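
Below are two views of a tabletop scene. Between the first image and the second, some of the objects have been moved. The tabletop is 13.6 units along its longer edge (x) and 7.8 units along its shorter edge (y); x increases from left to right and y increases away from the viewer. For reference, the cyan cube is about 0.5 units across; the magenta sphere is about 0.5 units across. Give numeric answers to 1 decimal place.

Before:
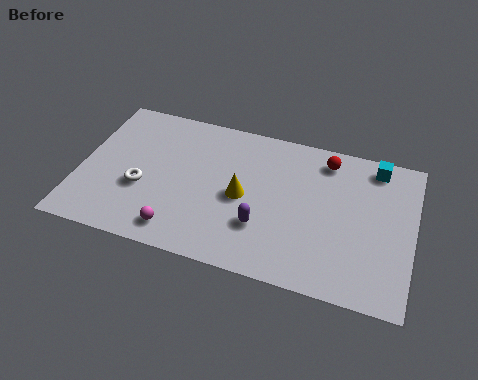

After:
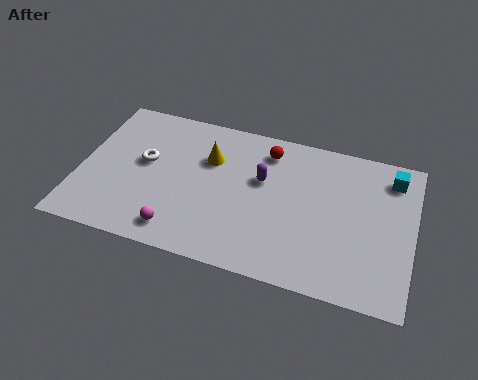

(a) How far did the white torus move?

1.4

The white torus was near (2.6, 3.0) before and (2.6, 4.4) after, so it travelled √(0.0² + 1.4²) ≈ 1.4 units.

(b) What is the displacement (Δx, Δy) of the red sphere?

(-2.4, -0.2)

The red sphere started near (9.9, 6.6) and ended near (7.5, 6.4).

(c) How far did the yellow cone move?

2.2

The yellow cone moved from about (6.7, 3.7) to (5.2, 5.3), a distance of √(1.5² + 1.6²) ≈ 2.2.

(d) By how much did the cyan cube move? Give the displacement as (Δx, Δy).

(0.7, -0.4)

From the two frames, the cyan cube sits at roughly (11.9, 6.8) before and (12.6, 6.4) after.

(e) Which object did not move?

the magenta sphere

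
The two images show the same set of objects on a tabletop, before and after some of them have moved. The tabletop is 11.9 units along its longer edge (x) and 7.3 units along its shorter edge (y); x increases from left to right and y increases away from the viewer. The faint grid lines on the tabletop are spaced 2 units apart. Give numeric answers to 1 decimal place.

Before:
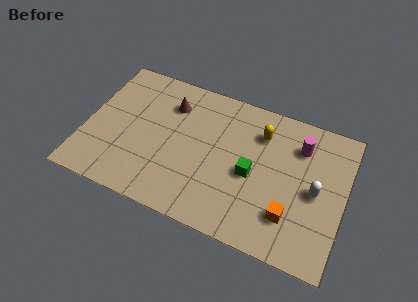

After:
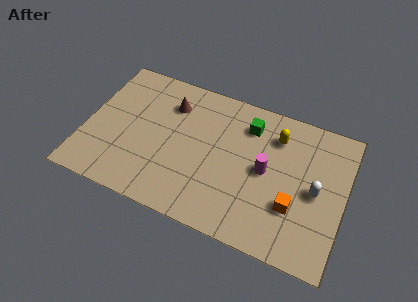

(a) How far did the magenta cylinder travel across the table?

2.3

The magenta cylinder moved from about (9.7, 5.5) to (8.3, 3.7), a distance of √(1.4² + 1.8²) ≈ 2.3.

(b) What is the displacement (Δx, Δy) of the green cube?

(-0.4, 2.4)

The green cube was at about (7.7, 3.3) and moved to about (7.3, 5.7).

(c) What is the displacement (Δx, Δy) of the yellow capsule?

(0.7, 0.1)

From the two frames, the yellow capsule sits at roughly (7.9, 5.5) before and (8.6, 5.6) after.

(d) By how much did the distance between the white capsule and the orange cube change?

-0.5

They were about 1.9 units apart before and 1.4 after — 0.5 units closer together.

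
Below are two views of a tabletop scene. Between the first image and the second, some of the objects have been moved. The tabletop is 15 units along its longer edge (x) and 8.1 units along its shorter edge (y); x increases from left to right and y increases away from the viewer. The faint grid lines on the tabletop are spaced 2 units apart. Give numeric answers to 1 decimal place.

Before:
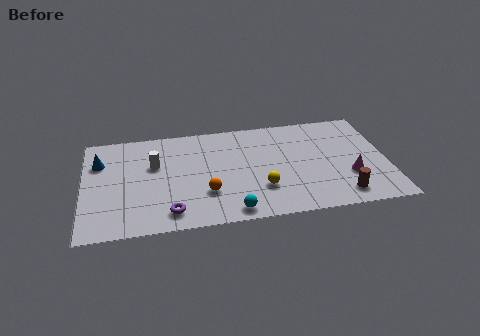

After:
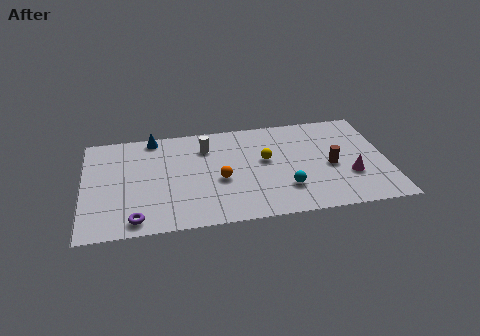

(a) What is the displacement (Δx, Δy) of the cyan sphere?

(2.7, 1.3)

From the two frames, the cyan sphere sits at roughly (7.2, 0.9) before and (9.9, 2.2) after.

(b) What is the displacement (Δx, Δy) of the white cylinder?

(2.6, 1.0)

The white cylinder started near (3.5, 5.1) and ended near (6.1, 6.1).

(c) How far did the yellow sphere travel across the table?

2.2

The yellow sphere was near (8.7, 2.4) before and (9.0, 4.6) after, so it travelled √(0.3² + 2.2²) ≈ 2.2 units.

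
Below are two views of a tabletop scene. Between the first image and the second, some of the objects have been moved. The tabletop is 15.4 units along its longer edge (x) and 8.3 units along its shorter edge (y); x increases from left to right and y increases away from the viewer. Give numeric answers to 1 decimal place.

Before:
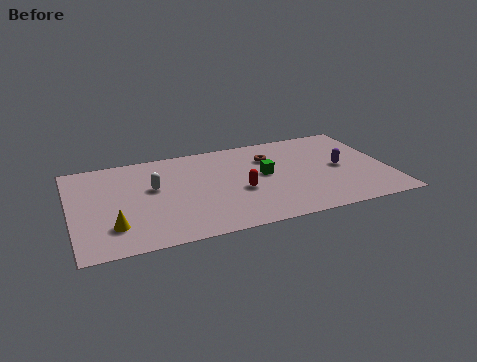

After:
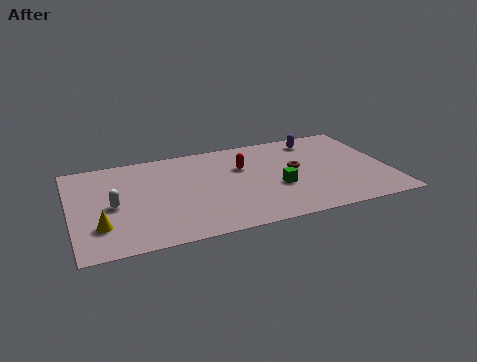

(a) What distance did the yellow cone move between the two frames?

0.6

The yellow cone was near (1.9, 2.1) before and (1.3, 2.3) after, so it travelled √(0.6² + 0.2²) ≈ 0.6 units.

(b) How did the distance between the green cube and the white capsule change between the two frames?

+2.5

They were about 5.4 units apart before and 7.9 after — 2.5 units further apart.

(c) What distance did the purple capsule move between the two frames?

3.0

From (13.1, 4.1) to (12.2, 7.0), the purple capsule covered √(0.9² + 2.9²) ≈ 3.0 units.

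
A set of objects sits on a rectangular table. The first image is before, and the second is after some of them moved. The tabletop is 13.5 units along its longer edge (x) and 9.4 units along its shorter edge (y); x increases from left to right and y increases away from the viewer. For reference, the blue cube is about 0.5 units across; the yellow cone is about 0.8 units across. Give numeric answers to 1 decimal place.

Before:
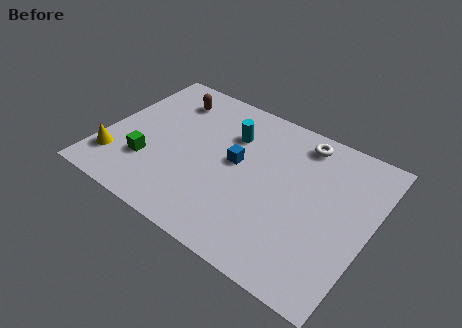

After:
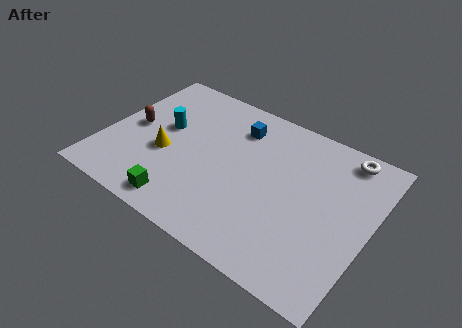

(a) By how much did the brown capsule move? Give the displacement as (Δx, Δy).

(-1.4, -2.8)

The brown capsule started near (2.7, 7.5) and ended near (1.3, 4.7).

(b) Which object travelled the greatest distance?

the cyan cylinder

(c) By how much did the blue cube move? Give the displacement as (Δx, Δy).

(-0.4, 2.2)

From the two frames, the blue cube sits at roughly (6.7, 5.1) before and (6.3, 7.3) after.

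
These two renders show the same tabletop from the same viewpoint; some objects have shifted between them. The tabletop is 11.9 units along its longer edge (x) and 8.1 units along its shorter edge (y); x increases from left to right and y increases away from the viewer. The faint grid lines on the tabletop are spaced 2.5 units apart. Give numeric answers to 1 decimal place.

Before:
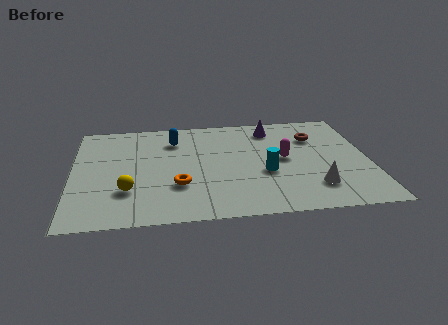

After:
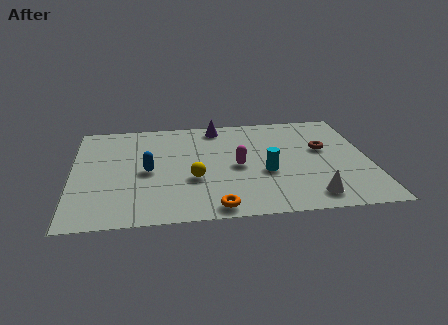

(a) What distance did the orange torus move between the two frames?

2.3

The orange torus was near (4.2, 2.6) before and (5.6, 0.8) after, so it travelled √(1.4² + 1.8²) ≈ 2.3 units.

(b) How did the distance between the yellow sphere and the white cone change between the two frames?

-2.5

Before: roughly 7.4 units apart; after: 4.9. That's 2.5 units closer together.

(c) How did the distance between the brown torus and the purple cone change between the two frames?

+2.9

The distance was about 1.9 in the first image and 4.8 in the second, so they moved 2.9 units further apart.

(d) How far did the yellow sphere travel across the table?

2.7

From (2.2, 2.4) to (4.8, 3.0), the yellow sphere covered √(2.6² + 0.6²) ≈ 2.7 units.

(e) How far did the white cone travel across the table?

0.7

The white cone moved from about (9.6, 1.9) to (9.4, 1.2), a distance of √(0.2² + 0.7²) ≈ 0.7.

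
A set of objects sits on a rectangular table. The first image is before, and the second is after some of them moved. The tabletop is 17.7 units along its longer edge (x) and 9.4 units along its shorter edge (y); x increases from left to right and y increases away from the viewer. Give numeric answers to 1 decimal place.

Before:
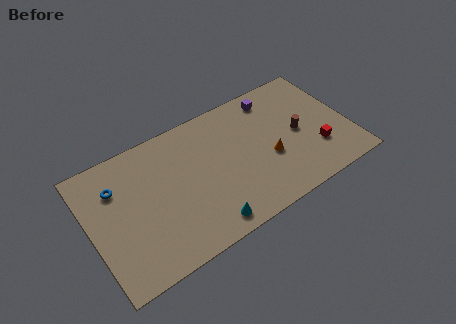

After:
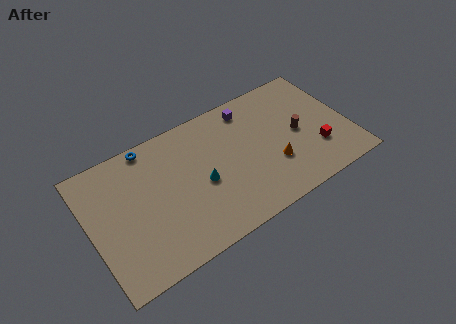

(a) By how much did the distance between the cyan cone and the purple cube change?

-3.5

They were about 8.9 units apart before and 5.4 after — 3.5 units closer together.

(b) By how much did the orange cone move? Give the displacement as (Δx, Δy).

(0.2, -0.6)

The orange cone started near (12.1, 3.7) and ended near (12.3, 3.1).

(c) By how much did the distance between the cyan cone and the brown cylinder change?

-1.0

They were about 7.8 units apart before and 6.8 after — 1.0 units closer together.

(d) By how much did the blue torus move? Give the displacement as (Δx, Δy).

(2.5, 1.8)

The blue torus was at about (2.0, 6.8) and moved to about (4.5, 8.6).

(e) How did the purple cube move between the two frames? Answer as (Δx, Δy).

(-1.7, 0.0)

The purple cube started near (13.1, 8.0) and ended near (11.4, 8.0).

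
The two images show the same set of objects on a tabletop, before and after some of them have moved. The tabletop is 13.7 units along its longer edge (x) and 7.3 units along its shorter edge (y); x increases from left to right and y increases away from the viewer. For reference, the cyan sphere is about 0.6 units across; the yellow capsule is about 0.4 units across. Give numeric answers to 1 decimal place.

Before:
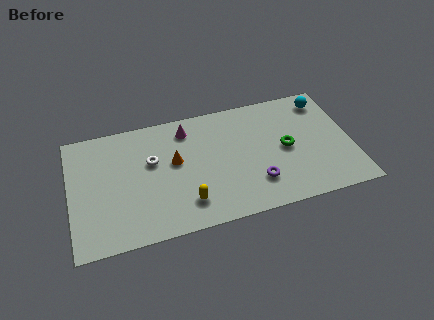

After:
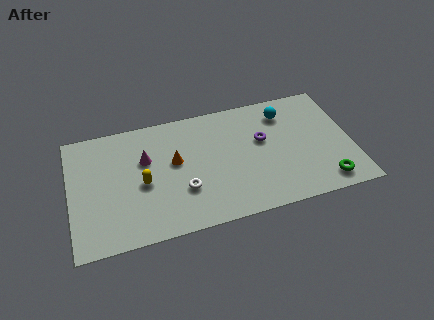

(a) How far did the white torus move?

2.5

From (4.0, 4.5) to (5.4, 2.4), the white torus covered √(1.4² + 2.1²) ≈ 2.5 units.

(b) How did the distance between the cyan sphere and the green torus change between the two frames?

+1.7

The distance was about 3.3 in the first image and 5.0 in the second, so they moved 1.7 units further apart.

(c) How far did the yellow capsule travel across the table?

2.6

The yellow capsule moved from about (5.5, 1.6) to (3.5, 3.3), a distance of √(2.0² + 1.7²) ≈ 2.6.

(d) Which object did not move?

the orange cone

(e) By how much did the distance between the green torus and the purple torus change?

+2.0

Before: roughly 2.3 units apart; after: 4.3. That's 2.0 units further apart.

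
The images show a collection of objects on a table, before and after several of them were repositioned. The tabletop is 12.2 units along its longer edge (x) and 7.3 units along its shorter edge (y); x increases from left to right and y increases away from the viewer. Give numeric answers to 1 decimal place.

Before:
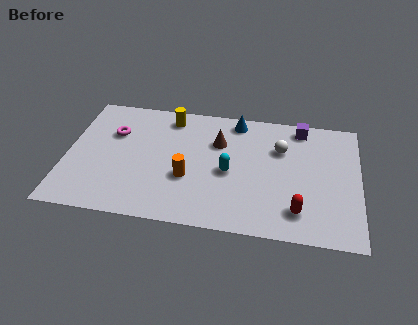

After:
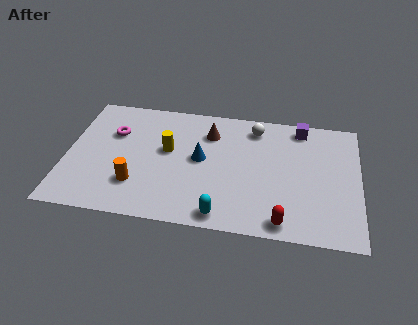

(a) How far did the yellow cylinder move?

2.0

The yellow cylinder moved from about (4.2, 6.2) to (4.2, 4.2), a distance of √(0.0² + 2.0²) ≈ 2.0.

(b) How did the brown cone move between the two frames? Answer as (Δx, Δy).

(-0.4, 0.5)

From the two frames, the brown cone sits at roughly (6.3, 5.0) before and (5.9, 5.5) after.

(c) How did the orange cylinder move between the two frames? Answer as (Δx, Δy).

(-2.1, -0.7)

The orange cylinder was at about (5.1, 2.7) and moved to about (3.0, 2.0).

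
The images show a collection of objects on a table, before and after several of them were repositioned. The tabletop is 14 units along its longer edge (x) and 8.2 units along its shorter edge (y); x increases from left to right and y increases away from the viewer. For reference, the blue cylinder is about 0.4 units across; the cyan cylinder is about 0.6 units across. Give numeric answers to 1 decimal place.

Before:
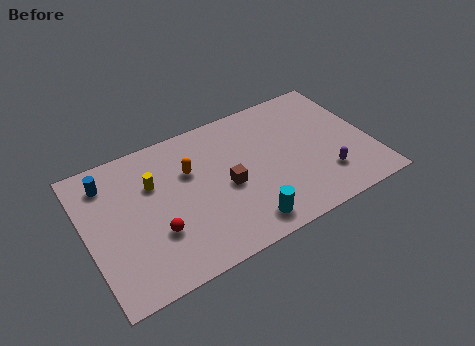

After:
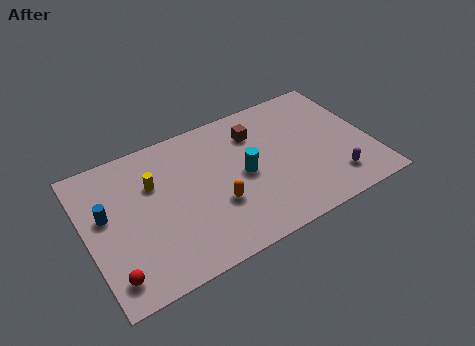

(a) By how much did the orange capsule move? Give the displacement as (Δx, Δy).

(1.0, -2.5)

The orange capsule started near (5.2, 5.4) and ended near (6.2, 2.9).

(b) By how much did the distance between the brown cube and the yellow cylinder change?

+1.4

Before: roughly 3.8 units apart; after: 5.2. That's 1.4 units further apart.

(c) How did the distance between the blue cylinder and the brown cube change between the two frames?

+1.5

The distance was about 6.2 in the first image and 7.7 in the second, so they moved 1.5 units further apart.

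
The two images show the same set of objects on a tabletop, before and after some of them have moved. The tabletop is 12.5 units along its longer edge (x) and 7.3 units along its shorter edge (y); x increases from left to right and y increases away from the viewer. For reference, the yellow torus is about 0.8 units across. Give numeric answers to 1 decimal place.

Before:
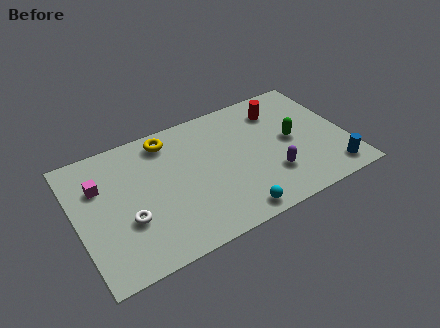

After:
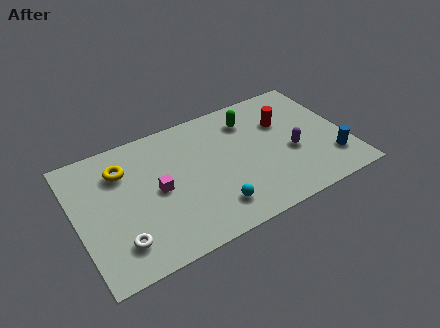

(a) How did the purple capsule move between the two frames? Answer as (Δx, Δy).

(1.1, 0.9)

From the two frames, the purple capsule sits at roughly (8.8, 2.1) before and (9.9, 3.0) after.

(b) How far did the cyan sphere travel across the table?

1.1

From (6.8, 0.8) to (6.0, 1.5), the cyan sphere covered √(0.8² + 0.7²) ≈ 1.1 units.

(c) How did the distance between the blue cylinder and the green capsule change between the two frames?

+2.1

Before: roughly 3.0 units apart; after: 5.1. That's 2.1 units further apart.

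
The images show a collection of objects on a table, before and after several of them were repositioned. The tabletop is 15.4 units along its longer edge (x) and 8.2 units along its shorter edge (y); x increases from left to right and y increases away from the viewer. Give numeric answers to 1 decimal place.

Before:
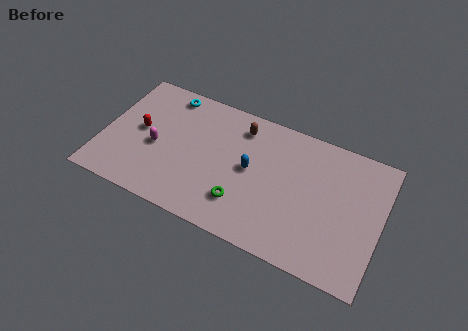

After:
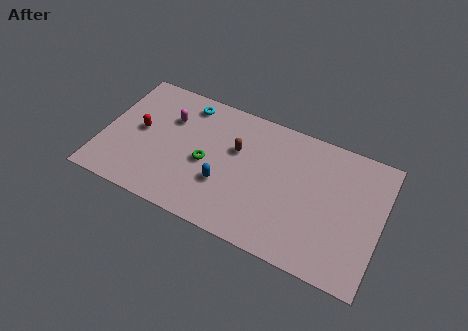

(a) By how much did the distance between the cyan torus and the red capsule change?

+0.4

Before: roughly 3.1 units apart; after: 3.5. That's 0.4 units further apart.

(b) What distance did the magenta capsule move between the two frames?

2.2

The magenta capsule moved from about (3.0, 3.6) to (3.5, 5.7), a distance of √(0.5² + 2.1²) ≈ 2.2.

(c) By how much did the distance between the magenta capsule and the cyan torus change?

-2.1

The distance was about 3.6 in the first image and 1.5 in the second, so they moved 2.1 units closer together.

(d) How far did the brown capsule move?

1.5

The brown capsule moved from about (7.4, 6.7) to (7.3, 5.2), a distance of √(0.1² + 1.5²) ≈ 1.5.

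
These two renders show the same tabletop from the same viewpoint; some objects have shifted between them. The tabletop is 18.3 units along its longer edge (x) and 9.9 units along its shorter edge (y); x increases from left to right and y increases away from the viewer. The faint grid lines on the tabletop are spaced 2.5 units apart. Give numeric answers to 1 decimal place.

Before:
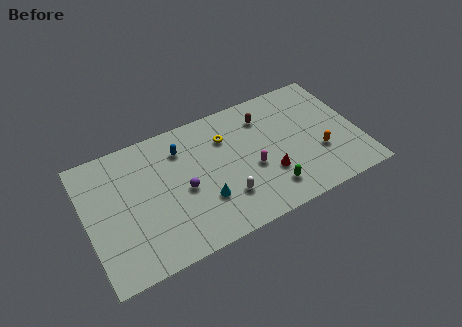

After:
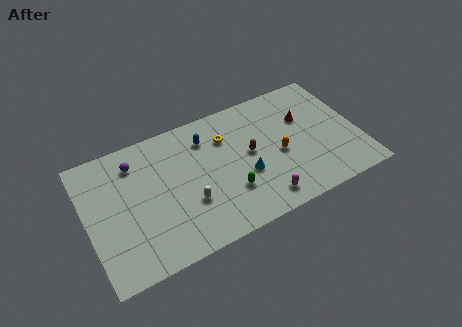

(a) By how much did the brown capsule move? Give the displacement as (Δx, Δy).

(-1.3, -2.4)

The brown capsule started near (12.3, 7.7) and ended near (11.0, 5.3).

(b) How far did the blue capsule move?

1.7

From (6.6, 7.6) to (8.3, 7.7), the blue capsule covered √(1.7² + 0.1²) ≈ 1.7 units.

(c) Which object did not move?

the yellow torus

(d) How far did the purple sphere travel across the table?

4.5

From (6.4, 4.5) to (3.5, 7.9), the purple sphere covered √(2.9² + 3.4²) ≈ 4.5 units.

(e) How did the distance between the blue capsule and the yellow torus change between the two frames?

-1.6

Before: roughly 3.0 units apart; after: 1.4. That's 1.6 units closer together.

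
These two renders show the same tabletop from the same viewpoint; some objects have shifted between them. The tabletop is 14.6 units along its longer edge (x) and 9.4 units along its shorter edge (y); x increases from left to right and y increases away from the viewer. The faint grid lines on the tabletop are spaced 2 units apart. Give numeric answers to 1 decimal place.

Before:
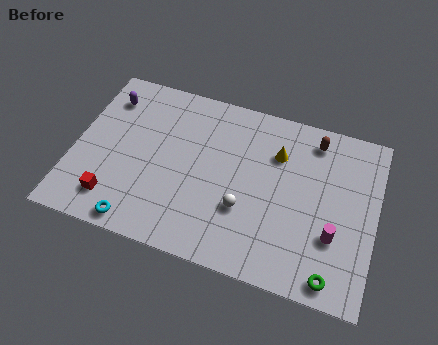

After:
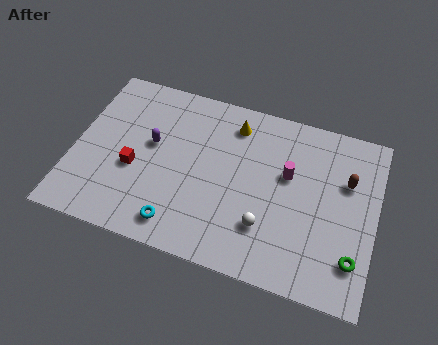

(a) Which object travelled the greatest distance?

the magenta cylinder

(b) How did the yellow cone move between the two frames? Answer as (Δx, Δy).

(-2.2, 1.0)

The yellow cone was at about (9.7, 6.7) and moved to about (7.5, 7.7).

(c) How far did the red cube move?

2.2

The red cube moved from about (2.2, 1.8) to (3.0, 3.8), a distance of √(0.8² + 2.0²) ≈ 2.2.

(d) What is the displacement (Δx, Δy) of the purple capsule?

(2.4, -2.0)

The purple capsule started near (1.3, 7.4) and ended near (3.7, 5.4).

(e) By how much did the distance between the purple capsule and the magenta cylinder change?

-5.6

The distance was about 12.2 in the first image and 6.6 in the second, so they moved 5.6 units closer together.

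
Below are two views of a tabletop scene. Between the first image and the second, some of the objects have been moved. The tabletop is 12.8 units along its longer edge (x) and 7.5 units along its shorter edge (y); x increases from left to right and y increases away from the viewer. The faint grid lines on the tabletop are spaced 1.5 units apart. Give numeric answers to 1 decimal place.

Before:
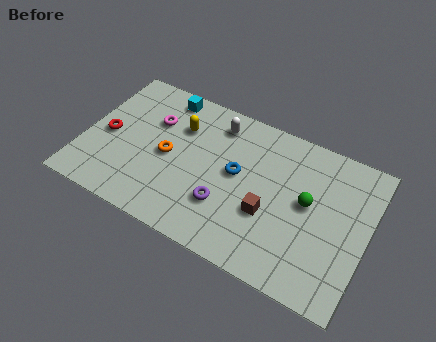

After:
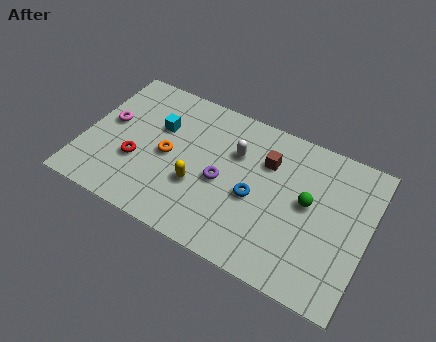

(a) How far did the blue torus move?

1.2

The blue torus moved from about (6.9, 4.1) to (7.8, 3.3), a distance of √(0.9² + 0.8²) ≈ 1.2.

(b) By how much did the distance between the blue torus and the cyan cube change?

+0.4

The distance was about 4.5 in the first image and 4.9 in the second, so they moved 0.4 units further apart.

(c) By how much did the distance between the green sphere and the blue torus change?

-0.8

Before: roughly 3.2 units apart; after: 2.4. That's 0.8 units closer together.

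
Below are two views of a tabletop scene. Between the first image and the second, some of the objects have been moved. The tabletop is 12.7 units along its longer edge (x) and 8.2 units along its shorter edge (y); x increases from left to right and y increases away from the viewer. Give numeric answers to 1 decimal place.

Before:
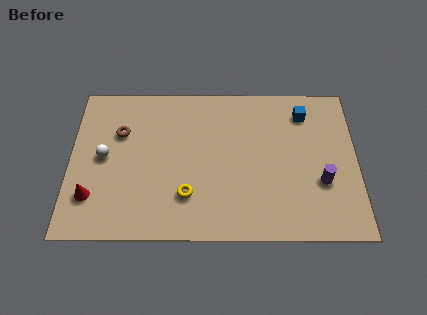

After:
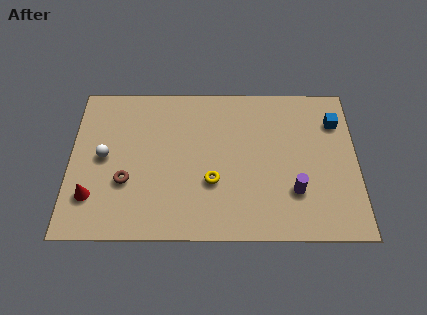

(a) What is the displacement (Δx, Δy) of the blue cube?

(1.4, -0.5)

The blue cube was at about (10.4, 6.6) and moved to about (11.8, 6.1).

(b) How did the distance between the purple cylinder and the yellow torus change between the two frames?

-2.3

They were about 5.9 units apart before and 3.6 after — 2.3 units closer together.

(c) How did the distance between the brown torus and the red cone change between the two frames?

-1.9

Before: roughly 3.6 units apart; after: 1.7. That's 1.9 units closer together.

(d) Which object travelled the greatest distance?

the brown torus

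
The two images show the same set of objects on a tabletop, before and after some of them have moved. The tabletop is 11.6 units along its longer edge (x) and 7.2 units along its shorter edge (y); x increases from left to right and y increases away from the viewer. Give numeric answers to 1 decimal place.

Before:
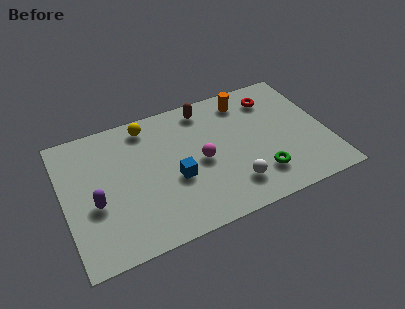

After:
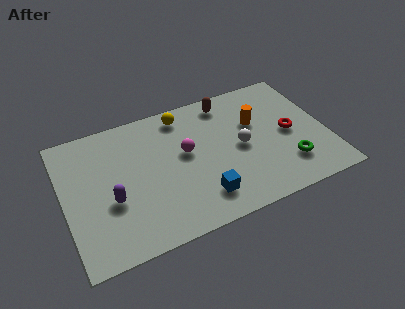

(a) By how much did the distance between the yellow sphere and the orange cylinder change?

-0.9

Before: roughly 4.4 units apart; after: 3.5. That's 0.9 units closer together.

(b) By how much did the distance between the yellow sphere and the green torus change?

-0.3

Before: roughly 6.4 units apart; after: 6.1. That's 0.3 units closer together.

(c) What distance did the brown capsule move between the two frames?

1.0

From (6.5, 6.2) to (7.5, 6.2), the brown capsule covered √(1.0² + 0.0²) ≈ 1.0 units.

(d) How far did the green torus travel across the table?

1.3

The green torus moved from about (8.4, 1.7) to (9.7, 1.8), a distance of √(1.3² + 0.1²) ≈ 1.3.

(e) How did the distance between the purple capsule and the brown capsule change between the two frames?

+0.3

They were about 6.2 units apart before and 6.5 after — 0.3 units further apart.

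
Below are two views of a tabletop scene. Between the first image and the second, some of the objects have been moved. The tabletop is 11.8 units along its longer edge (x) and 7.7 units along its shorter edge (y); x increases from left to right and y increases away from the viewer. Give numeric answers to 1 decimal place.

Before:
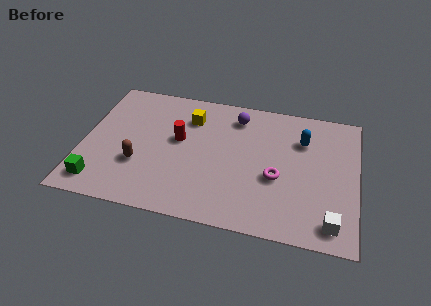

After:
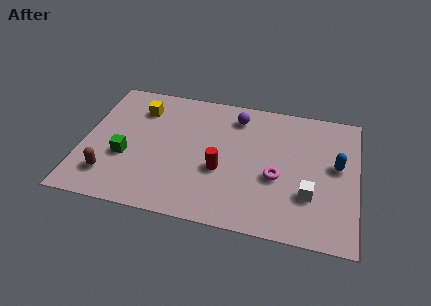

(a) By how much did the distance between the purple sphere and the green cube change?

-1.9

They were about 7.6 units apart before and 5.7 after — 1.9 units closer together.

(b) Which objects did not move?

the magenta torus and the purple sphere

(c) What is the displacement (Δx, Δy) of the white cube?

(-1.0, 1.3)

The white cube started near (10.8, 1.1) and ended near (9.8, 2.4).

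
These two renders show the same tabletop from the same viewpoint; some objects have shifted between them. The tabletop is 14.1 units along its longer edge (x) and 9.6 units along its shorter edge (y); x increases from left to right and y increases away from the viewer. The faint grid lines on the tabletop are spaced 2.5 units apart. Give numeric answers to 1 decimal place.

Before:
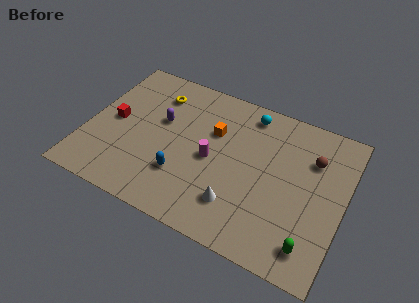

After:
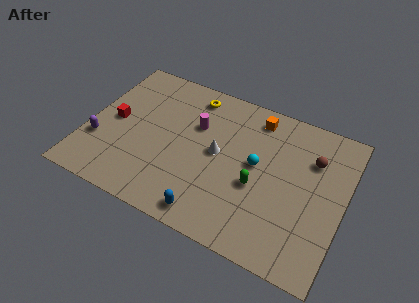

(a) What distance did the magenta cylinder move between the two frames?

2.1

From (6.9, 4.5) to (5.8, 6.3), the magenta cylinder covered √(1.1² + 1.8²) ≈ 2.1 units.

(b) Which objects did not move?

the red cube and the brown sphere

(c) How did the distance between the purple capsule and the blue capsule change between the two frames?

+3.4

The distance was about 3.4 in the first image and 6.8 in the second, so they moved 3.4 units further apart.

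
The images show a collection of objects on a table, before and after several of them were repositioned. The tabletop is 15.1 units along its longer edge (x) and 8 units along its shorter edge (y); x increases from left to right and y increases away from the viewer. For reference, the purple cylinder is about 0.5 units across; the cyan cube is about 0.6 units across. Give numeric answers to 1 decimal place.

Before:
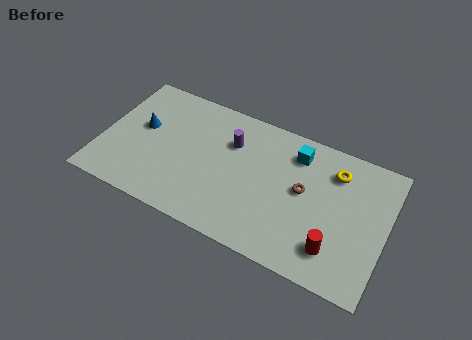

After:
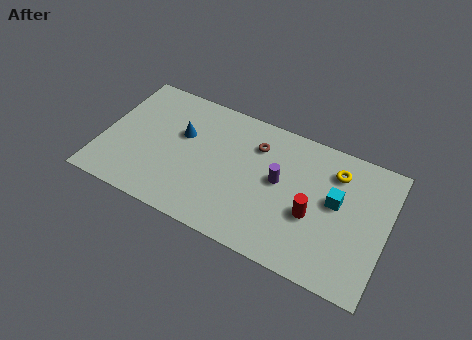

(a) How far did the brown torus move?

3.1

From (10.7, 4.4) to (8.0, 6.0), the brown torus covered √(2.7² + 1.6²) ≈ 3.1 units.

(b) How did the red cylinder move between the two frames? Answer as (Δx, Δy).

(-1.3, 1.4)

The red cylinder was at about (12.6, 1.8) and moved to about (11.3, 3.2).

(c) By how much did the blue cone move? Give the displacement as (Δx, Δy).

(2.1, 0.4)

The blue cone started near (2.0, 4.6) and ended near (4.1, 5.0).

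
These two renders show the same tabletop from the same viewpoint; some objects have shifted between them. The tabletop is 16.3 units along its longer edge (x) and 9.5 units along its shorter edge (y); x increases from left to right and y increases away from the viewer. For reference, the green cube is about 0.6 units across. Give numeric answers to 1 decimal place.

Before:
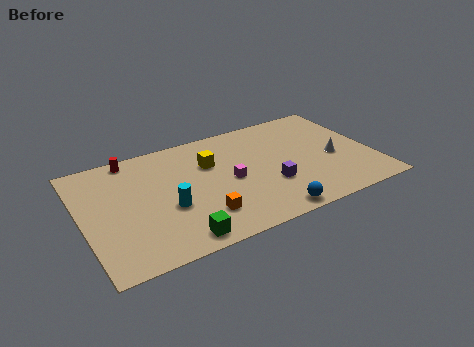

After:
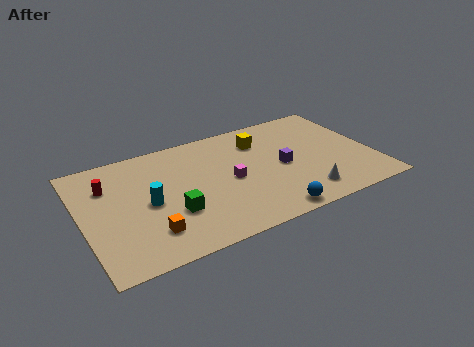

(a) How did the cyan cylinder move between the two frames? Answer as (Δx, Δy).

(-1.0, 0.8)

The cyan cylinder was at about (4.6, 3.7) and moved to about (3.6, 4.5).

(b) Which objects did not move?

the blue sphere and the magenta cube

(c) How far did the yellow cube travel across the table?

3.1

From (7.3, 6.4) to (10.3, 7.2), the yellow cube covered √(3.0² + 0.8²) ≈ 3.1 units.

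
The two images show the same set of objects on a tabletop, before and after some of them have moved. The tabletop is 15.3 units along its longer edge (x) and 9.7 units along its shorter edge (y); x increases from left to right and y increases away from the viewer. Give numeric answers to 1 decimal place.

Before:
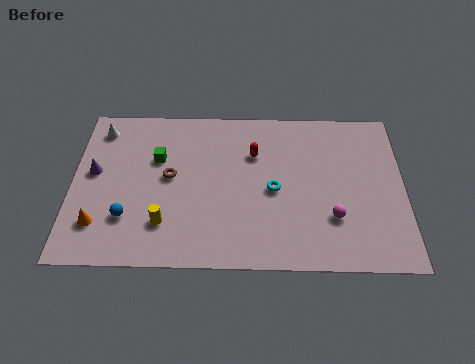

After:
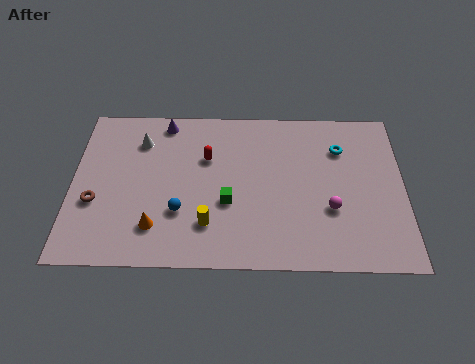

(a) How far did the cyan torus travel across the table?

4.0

The cyan torus moved from about (9.3, 4.5) to (12.4, 7.1), a distance of √(3.1² + 2.6²) ≈ 4.0.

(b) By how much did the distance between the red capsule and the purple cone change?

-4.5

Before: roughly 7.5 units apart; after: 3.0. That's 4.5 units closer together.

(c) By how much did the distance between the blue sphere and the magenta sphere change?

-2.5

Before: roughly 9.4 units apart; after: 6.9. That's 2.5 units closer together.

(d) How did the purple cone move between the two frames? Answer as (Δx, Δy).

(3.2, 3.2)

From the two frames, the purple cone sits at roughly (1.0, 5.4) before and (4.2, 8.6) after.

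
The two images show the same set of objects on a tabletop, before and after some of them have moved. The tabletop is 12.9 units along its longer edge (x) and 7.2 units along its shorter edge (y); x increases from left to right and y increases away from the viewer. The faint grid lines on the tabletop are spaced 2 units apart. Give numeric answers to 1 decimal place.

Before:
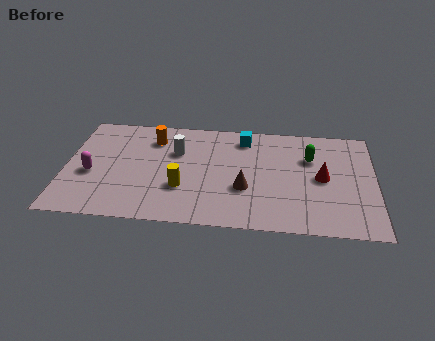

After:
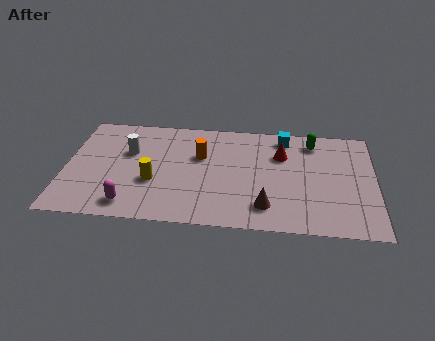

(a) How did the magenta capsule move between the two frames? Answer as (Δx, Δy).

(1.7, -1.9)

The magenta capsule was at about (1.1, 3.0) and moved to about (2.8, 1.1).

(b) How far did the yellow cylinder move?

1.2

The yellow cylinder was near (4.9, 2.4) before and (3.7, 2.7) after, so it travelled √(1.2² + 0.3²) ≈ 1.2 units.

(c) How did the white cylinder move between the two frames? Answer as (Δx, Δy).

(-2.0, -0.2)

The white cylinder started near (4.6, 4.8) and ended near (2.6, 4.6).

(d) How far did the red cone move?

2.2

The red cone moved from about (10.7, 3.6) to (9.0, 5.0), a distance of √(1.7² + 1.4²) ≈ 2.2.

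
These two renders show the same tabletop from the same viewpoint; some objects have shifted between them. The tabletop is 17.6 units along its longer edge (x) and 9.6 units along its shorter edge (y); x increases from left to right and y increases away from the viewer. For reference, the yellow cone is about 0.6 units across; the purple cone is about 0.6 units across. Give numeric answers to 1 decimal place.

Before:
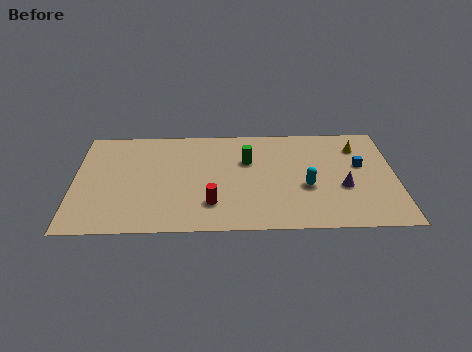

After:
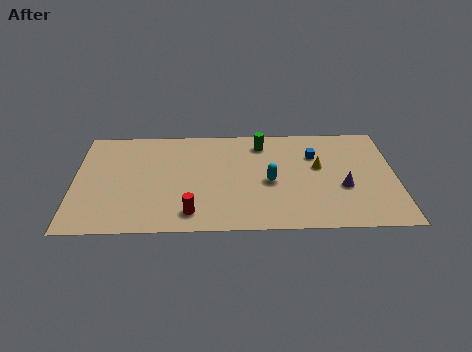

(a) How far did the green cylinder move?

1.8

From (9.5, 6.3) to (10.3, 7.9), the green cylinder covered √(0.8² + 1.6²) ≈ 1.8 units.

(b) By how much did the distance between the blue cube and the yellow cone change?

-0.6

Before: roughly 1.7 units apart; after: 1.1. That's 0.6 units closer together.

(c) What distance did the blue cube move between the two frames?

2.7

From (15.7, 5.7) to (13.2, 6.7), the blue cube covered √(2.5² + 1.0²) ≈ 2.7 units.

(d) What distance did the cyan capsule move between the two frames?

2.1

The cyan capsule was near (12.7, 3.8) before and (10.7, 4.3) after, so it travelled √(2.0² + 0.5²) ≈ 2.1 units.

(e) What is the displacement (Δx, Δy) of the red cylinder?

(-1.1, -0.8)

From the two frames, the red cylinder sits at roughly (7.5, 2.4) before and (6.4, 1.6) after.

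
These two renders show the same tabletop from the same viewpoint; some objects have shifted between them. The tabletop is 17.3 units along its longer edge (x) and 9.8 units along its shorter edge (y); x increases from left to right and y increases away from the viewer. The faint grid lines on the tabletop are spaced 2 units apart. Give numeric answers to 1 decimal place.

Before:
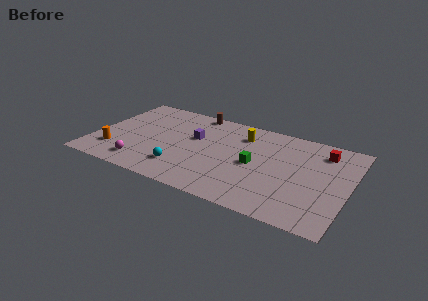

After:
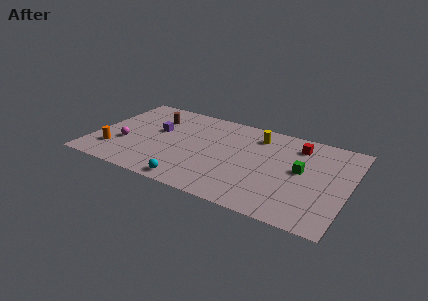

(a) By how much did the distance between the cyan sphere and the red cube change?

-1.2

The distance was about 10.6 in the first image and 9.4 in the second, so they moved 1.2 units closer together.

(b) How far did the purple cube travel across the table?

2.6

The purple cube moved from about (6.7, 6.0) to (4.1, 5.8), a distance of √(2.6² + 0.2²) ≈ 2.6.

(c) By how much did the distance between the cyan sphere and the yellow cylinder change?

+1.4

The distance was about 6.4 in the first image and 7.8 in the second, so they moved 1.4 units further apart.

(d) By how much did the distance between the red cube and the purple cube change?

+0.9

Before: roughly 8.8 units apart; after: 9.7. That's 0.9 units further apart.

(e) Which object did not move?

the orange cylinder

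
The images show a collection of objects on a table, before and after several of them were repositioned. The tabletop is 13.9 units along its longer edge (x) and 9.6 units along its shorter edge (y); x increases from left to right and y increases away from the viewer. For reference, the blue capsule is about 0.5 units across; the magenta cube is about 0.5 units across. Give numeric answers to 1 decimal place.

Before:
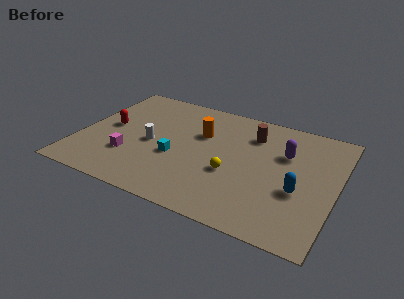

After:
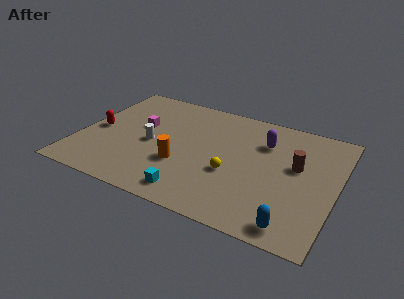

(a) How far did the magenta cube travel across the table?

2.8

The magenta cube was near (2.9, 2.9) before and (3.1, 5.7) after, so it travelled √(0.2² + 2.8²) ≈ 2.8 units.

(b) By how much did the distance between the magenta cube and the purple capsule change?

-2.0

The distance was about 8.8 in the first image and 6.8 in the second, so they moved 2.0 units closer together.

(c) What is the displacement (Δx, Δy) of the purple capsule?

(-1.2, 0.5)

The purple capsule was at about (11.0, 6.4) and moved to about (9.8, 6.9).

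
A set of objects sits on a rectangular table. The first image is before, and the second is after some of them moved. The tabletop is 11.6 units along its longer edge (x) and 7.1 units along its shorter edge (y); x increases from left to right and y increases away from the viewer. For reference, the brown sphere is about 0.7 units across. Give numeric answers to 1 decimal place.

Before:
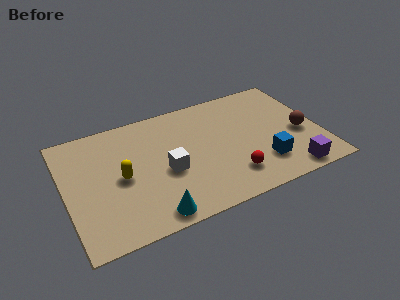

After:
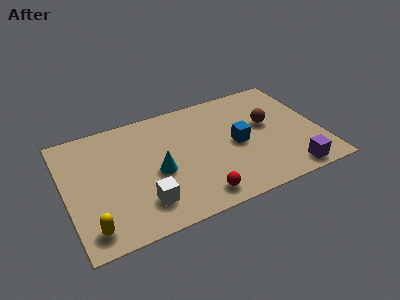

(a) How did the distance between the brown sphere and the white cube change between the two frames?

+0.3

They were about 6.2 units apart before and 6.5 after — 0.3 units further apart.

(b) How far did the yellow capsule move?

2.8

The yellow capsule was near (2.5, 3.4) before and (0.9, 1.1) after, so it travelled √(1.6² + 2.3²) ≈ 2.8 units.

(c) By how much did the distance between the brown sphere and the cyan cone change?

-2.1

The distance was about 7.4 in the first image and 5.3 in the second, so they moved 2.1 units closer together.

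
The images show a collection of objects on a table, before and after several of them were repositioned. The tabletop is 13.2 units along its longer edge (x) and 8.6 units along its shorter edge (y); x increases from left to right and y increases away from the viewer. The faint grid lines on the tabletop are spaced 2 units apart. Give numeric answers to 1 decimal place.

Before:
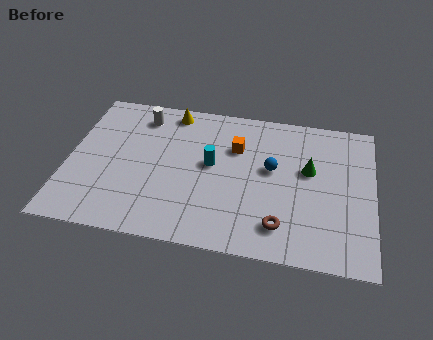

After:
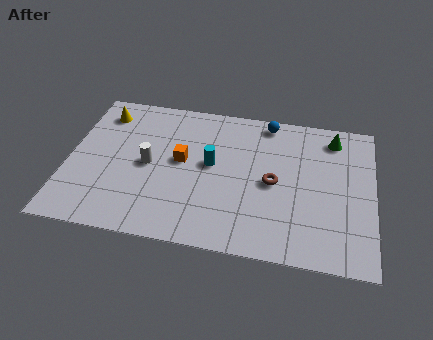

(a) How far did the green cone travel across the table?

2.3

From (10.4, 5.1) to (11.4, 7.2), the green cone covered √(1.0² + 2.1²) ≈ 2.3 units.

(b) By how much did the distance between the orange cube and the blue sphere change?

+2.8

They were about 1.9 units apart before and 4.7 after — 2.8 units further apart.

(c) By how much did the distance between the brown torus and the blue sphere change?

+0.4

They were about 3.2 units apart before and 3.6 after — 0.4 units further apart.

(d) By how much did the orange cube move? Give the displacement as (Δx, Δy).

(-2.3, -1.2)

From the two frames, the orange cube sits at roughly (7.2, 5.9) before and (4.9, 4.7) after.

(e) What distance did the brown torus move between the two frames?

2.4

The brown torus was near (9.3, 1.7) before and (8.9, 4.1) after, so it travelled √(0.4² + 2.4²) ≈ 2.4 units.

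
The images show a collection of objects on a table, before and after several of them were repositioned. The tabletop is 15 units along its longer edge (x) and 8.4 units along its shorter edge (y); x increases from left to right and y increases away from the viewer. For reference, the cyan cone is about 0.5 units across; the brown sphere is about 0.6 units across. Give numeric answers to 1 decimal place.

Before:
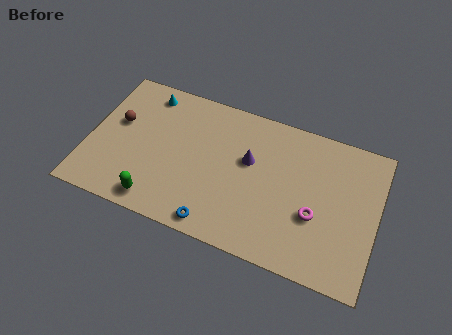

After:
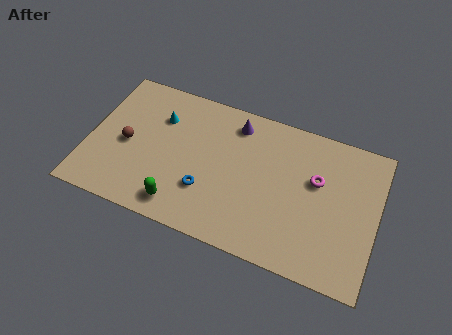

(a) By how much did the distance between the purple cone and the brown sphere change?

-0.7

They were about 6.9 units apart before and 6.2 after — 0.7 units closer together.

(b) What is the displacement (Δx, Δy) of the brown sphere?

(0.6, -1.1)

The brown sphere started near (1.4, 5.0) and ended near (2.0, 3.9).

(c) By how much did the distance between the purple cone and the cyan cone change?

-2.0

The distance was about 6.0 in the first image and 4.0 in the second, so they moved 2.0 units closer together.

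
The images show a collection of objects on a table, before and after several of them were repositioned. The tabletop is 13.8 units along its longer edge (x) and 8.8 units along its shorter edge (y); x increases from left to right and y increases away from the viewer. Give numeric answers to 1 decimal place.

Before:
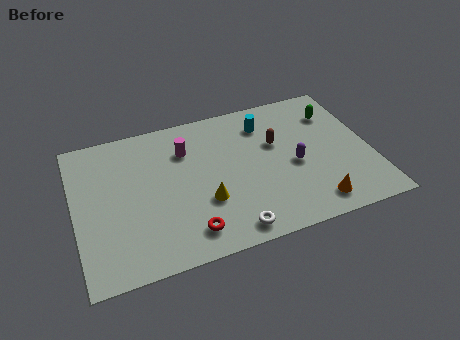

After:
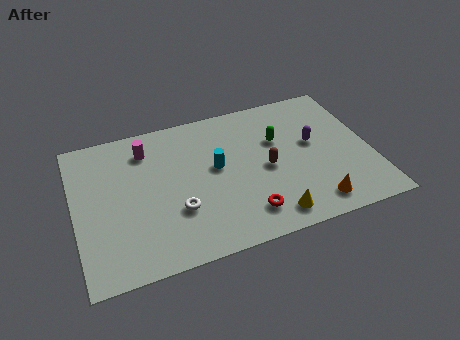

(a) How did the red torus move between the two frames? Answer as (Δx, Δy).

(2.7, 0.2)

The red torus was at about (5.0, 1.5) and moved to about (7.7, 1.7).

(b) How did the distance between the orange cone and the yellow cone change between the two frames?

-3.2

Before: roughly 5.2 units apart; after: 2.0. That's 3.2 units closer together.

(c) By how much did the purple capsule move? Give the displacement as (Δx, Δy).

(1.0, 1.1)

The purple capsule started near (10.2, 3.9) and ended near (11.2, 5.0).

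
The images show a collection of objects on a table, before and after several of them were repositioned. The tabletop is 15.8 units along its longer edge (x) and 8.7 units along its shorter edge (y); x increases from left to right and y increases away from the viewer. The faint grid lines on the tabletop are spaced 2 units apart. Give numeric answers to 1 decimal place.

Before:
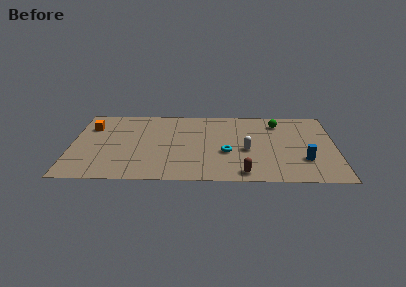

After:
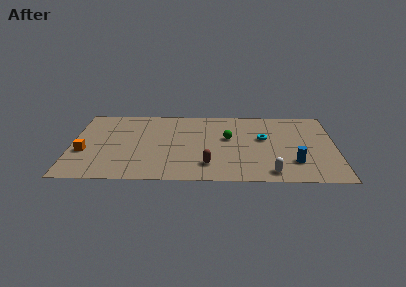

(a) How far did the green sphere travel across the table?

3.6

From (12.4, 7.0) to (9.4, 5.1), the green sphere covered √(3.0² + 1.9²) ≈ 3.6 units.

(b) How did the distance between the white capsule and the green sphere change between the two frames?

+0.9

Before: roughly 3.8 units apart; after: 4.7. That's 0.9 units further apart.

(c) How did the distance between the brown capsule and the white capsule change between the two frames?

+1.1

Before: roughly 2.7 units apart; after: 3.8. That's 1.1 units further apart.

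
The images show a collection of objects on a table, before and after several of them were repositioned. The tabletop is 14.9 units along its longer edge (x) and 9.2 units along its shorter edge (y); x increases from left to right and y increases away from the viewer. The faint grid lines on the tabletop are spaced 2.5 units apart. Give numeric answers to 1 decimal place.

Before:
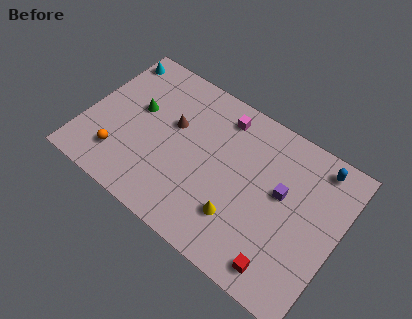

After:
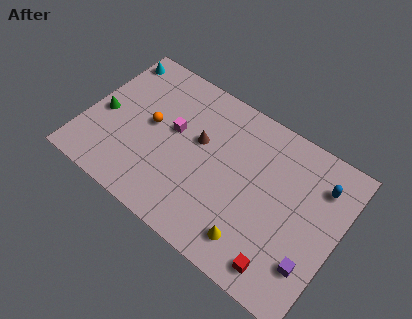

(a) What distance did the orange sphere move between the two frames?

3.1

From (2.4, 2.1) to (3.7, 4.9), the orange sphere covered √(1.3² + 2.8²) ≈ 3.1 units.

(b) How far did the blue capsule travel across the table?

1.0

From (13.2, 8.0) to (13.5, 7.0), the blue capsule covered √(0.3² + 1.0²) ≈ 1.0 units.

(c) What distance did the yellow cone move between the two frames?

1.3

The yellow cone moved from about (9.5, 2.5) to (10.5, 1.7), a distance of √(1.0² + 0.8²) ≈ 1.3.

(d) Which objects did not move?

the red cube and the cyan cone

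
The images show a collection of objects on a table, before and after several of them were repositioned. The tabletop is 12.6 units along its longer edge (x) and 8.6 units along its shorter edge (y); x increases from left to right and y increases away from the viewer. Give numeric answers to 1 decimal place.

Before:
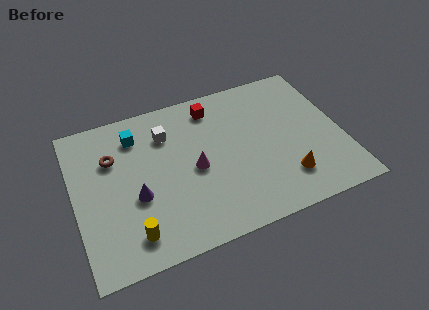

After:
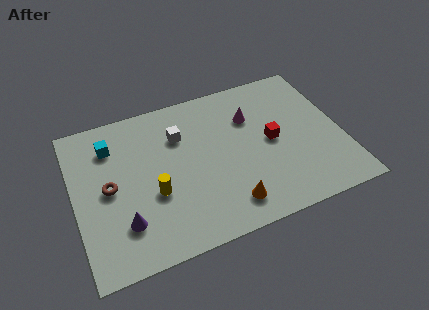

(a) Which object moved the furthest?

the red cube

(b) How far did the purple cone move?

1.4

The purple cone moved from about (2.8, 3.4) to (2.1, 2.2), a distance of √(0.7² + 1.2²) ≈ 1.4.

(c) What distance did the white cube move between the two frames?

0.7

The white cube moved from about (4.5, 6.4) to (5.1, 6.1), a distance of √(0.6² + 0.3²) ≈ 0.7.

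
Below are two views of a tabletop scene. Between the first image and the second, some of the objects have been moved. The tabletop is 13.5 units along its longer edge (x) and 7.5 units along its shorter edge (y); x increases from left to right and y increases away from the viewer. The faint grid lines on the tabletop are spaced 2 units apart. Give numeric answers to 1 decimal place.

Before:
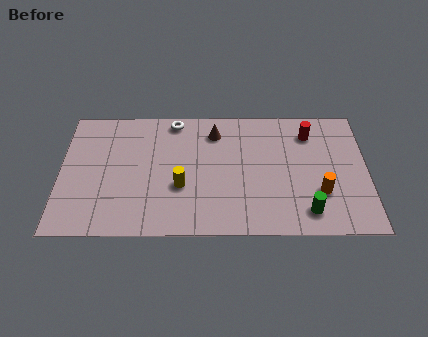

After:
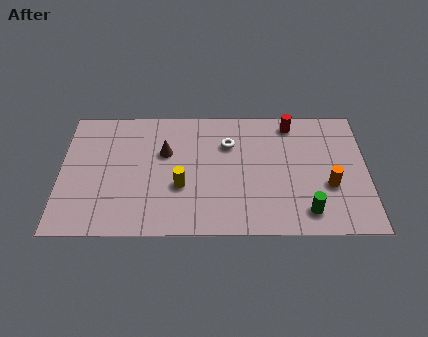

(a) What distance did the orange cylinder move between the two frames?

0.6

From (11.4, 2.4) to (11.8, 2.8), the orange cylinder covered √(0.4² + 0.4²) ≈ 0.6 units.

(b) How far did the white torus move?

2.8

The white torus was near (5.0, 6.7) before and (7.4, 5.3) after, so it travelled √(2.4² + 1.4²) ≈ 2.8 units.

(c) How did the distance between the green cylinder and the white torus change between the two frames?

-2.7

Before: roughly 7.9 units apart; after: 5.2. That's 2.7 units closer together.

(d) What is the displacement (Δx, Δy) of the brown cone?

(-2.2, -1.2)

The brown cone was at about (6.8, 6.0) and moved to about (4.6, 4.8).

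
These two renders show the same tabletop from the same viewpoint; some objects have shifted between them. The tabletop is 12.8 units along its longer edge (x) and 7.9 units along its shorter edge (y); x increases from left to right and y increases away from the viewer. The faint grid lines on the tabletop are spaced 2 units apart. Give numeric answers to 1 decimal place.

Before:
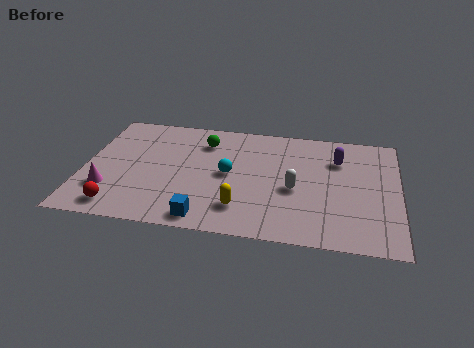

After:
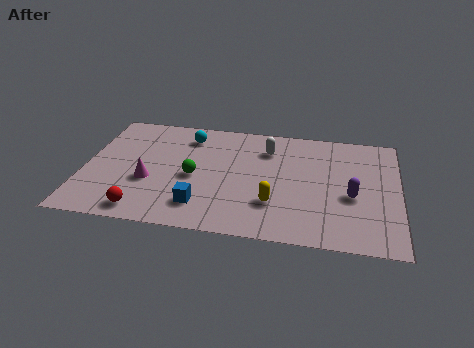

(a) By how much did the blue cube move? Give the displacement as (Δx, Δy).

(-0.2, 0.8)

The blue cube started near (5.1, 0.9) and ended near (4.9, 1.7).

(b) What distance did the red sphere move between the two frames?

1.0

The red sphere was near (1.6, 1.1) before and (2.6, 1.0) after, so it travelled √(1.0² + 0.1²) ≈ 1.0 units.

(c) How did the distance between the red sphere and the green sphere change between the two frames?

-2.7

The distance was about 5.9 in the first image and 3.2 in the second, so they moved 2.7 units closer together.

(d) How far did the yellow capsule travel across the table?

1.4

The yellow capsule moved from about (6.5, 1.8) to (7.8, 2.3), a distance of √(1.3² + 0.5²) ≈ 1.4.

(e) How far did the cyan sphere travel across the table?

3.0

The cyan sphere moved from about (5.9, 4.0) to (4.1, 6.4), a distance of √(1.8² + 2.4²) ≈ 3.0.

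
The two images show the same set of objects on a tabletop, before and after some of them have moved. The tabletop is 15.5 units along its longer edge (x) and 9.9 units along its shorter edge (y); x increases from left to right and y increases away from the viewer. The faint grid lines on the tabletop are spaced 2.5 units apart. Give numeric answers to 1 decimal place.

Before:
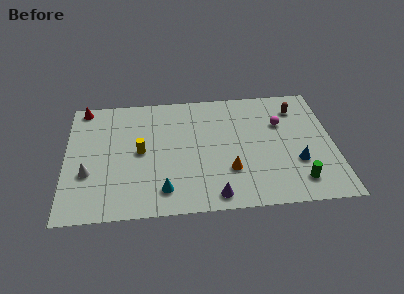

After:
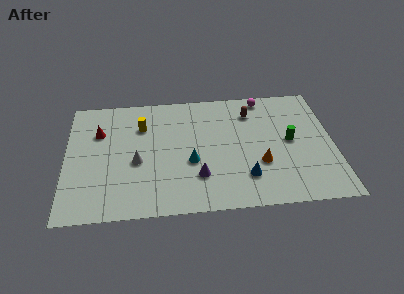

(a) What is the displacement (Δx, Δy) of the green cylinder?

(-0.3, 3.3)

The green cylinder was at about (13.3, 1.8) and moved to about (13.0, 5.1).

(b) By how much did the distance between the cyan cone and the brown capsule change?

-4.7

The distance was about 9.9 in the first image and 5.2 in the second, so they moved 4.7 units closer together.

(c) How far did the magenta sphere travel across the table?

2.5

The magenta sphere moved from about (12.5, 6.6) to (11.6, 8.9), a distance of √(0.9² + 2.3²) ≈ 2.5.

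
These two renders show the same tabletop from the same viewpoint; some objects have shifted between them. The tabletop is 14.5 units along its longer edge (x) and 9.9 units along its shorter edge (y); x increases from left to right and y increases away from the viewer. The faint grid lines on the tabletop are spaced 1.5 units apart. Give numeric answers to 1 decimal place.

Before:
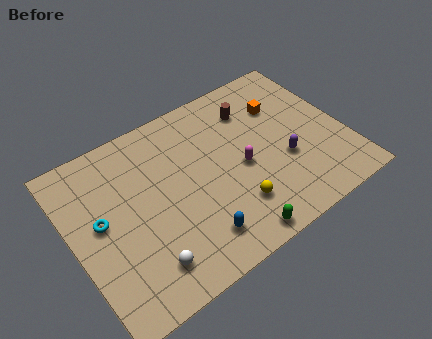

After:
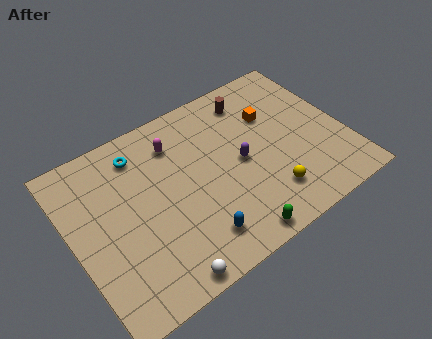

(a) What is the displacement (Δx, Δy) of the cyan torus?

(2.5, 2.7)

The cyan torus was at about (1.5, 5.4) and moved to about (4.0, 8.1).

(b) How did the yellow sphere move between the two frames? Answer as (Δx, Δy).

(1.8, -0.3)

The yellow sphere was at about (8.1, 2.5) and moved to about (9.9, 2.2).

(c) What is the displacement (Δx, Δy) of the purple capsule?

(-2.2, 1.1)

The purple capsule was at about (11.1, 3.7) and moved to about (8.9, 4.8).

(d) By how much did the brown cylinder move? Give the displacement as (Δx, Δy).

(0.1, 0.6)

The brown cylinder was at about (10.1, 7.6) and moved to about (10.2, 8.2).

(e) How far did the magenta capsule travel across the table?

4.4

The magenta capsule moved from about (8.9, 4.5) to (5.9, 7.7), a distance of √(3.0² + 3.2²) ≈ 4.4.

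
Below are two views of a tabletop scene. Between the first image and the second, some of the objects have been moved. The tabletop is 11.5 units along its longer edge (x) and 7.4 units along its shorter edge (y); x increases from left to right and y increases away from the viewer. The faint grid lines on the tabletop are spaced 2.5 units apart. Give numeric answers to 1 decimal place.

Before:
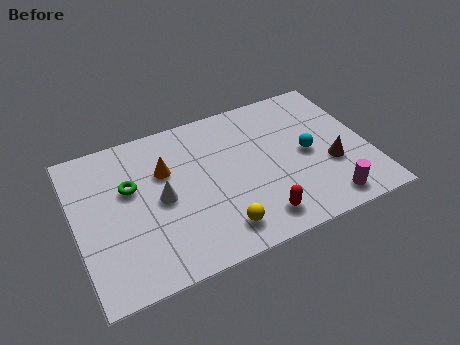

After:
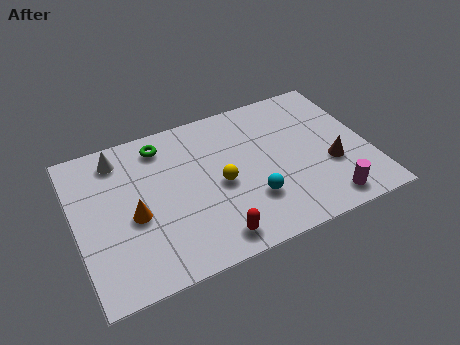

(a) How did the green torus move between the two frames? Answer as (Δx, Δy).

(1.4, 1.6)

From the two frames, the green torus sits at roughly (2.2, 4.6) before and (3.6, 6.2) after.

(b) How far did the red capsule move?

1.8

From (6.8, 1.2) to (5.0, 1.0), the red capsule covered √(1.8² + 0.2²) ≈ 1.8 units.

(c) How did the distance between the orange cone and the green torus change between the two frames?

+1.9

Before: roughly 1.4 units apart; after: 3.3. That's 1.9 units further apart.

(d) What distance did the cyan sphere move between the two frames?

2.8

The cyan sphere moved from about (9.1, 3.6) to (6.7, 2.2), a distance of √(2.4² + 1.4²) ≈ 2.8.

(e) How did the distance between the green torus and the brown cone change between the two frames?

-0.7

Before: roughly 7.9 units apart; after: 7.2. That's 0.7 units closer together.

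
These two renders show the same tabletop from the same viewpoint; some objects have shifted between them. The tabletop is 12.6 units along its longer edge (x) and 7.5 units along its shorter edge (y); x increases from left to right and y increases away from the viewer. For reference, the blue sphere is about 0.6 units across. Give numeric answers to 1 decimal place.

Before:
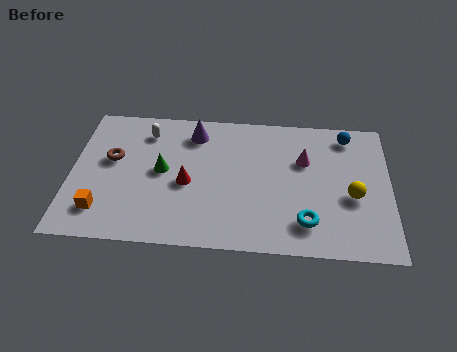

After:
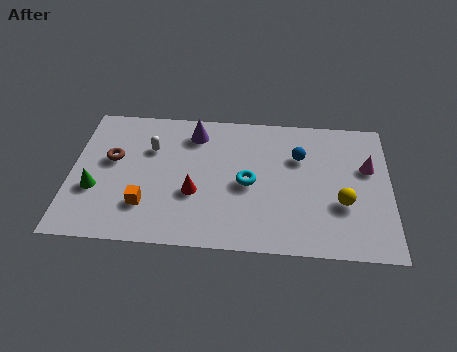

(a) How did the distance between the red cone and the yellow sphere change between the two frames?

-0.7

They were about 6.5 units apart before and 5.8 after — 0.7 units closer together.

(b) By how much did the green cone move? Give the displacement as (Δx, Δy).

(-2.6, -1.2)

The green cone was at about (3.6, 3.9) and moved to about (1.0, 2.7).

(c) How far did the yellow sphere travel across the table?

0.6

The yellow sphere was near (11.1, 3.1) before and (10.7, 2.7) after, so it travelled √(0.4² + 0.4²) ≈ 0.6 units.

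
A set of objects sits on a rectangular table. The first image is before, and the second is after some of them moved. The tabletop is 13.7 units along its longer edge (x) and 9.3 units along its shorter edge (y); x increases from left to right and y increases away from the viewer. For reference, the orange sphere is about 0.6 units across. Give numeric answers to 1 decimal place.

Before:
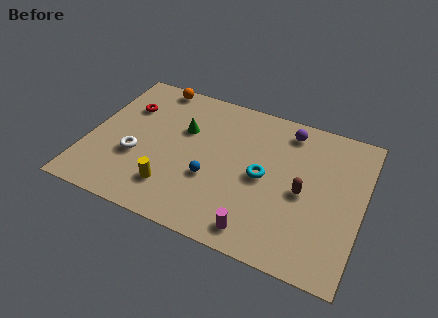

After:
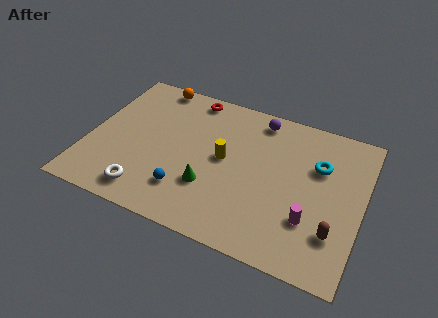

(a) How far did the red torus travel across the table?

3.6

The red torus was near (1.6, 6.5) before and (4.7, 8.3) after, so it travelled √(3.1² + 1.8²) ≈ 3.6 units.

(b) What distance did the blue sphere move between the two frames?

1.6

From (6.3, 3.4) to (5.2, 2.2), the blue sphere covered √(1.1² + 1.2²) ≈ 1.6 units.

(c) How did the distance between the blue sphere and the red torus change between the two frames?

+0.5

The distance was about 5.6 in the first image and 6.1 in the second, so they moved 0.5 units further apart.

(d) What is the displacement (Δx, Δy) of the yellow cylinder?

(2.3, 2.8)

The yellow cylinder was at about (4.5, 2.1) and moved to about (6.8, 4.9).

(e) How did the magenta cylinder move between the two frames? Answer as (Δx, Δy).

(2.4, 1.6)

The magenta cylinder was at about (8.9, 1.2) and moved to about (11.3, 2.8).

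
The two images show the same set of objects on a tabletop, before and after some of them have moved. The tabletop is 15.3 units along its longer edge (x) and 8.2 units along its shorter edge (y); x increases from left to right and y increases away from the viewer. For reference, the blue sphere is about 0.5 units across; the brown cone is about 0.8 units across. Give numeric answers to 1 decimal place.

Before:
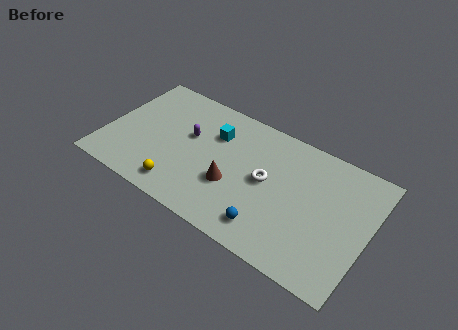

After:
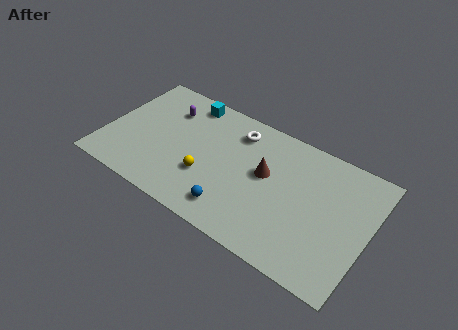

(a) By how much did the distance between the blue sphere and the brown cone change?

+0.7

The distance was about 2.8 in the first image and 3.5 in the second, so they moved 0.7 units further apart.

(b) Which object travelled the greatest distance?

the white torus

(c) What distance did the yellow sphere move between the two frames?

2.0

The yellow sphere moved from about (4.8, 1.3) to (6.1, 2.8), a distance of √(1.3² + 1.5²) ≈ 2.0.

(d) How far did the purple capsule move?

1.9

From (4.7, 4.9) to (3.2, 6.1), the purple capsule covered √(1.5² + 1.2²) ≈ 1.9 units.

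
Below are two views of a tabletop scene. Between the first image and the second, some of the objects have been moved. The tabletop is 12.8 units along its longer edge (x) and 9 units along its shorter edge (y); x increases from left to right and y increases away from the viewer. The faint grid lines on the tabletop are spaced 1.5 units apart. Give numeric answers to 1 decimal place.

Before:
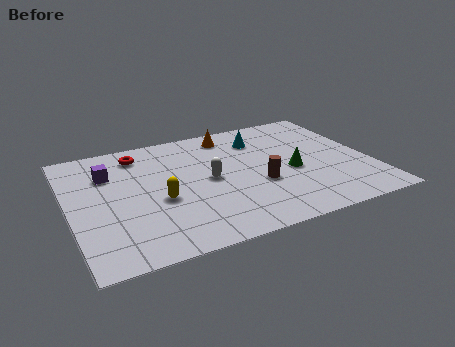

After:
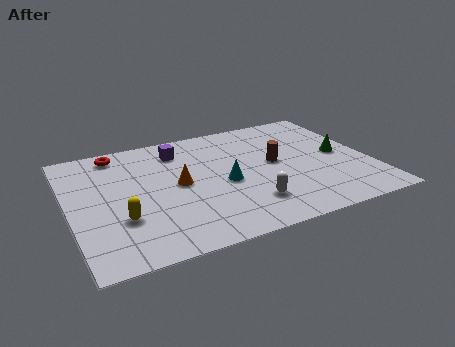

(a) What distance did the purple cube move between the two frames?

3.2

The purple cube was near (1.8, 6.4) before and (4.9, 7.2) after, so it travelled √(3.1² + 0.8²) ≈ 3.2 units.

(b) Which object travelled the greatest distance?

the orange cone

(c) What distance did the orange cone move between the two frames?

4.0

The orange cone moved from about (7.2, 7.7) to (4.6, 4.6), a distance of √(2.6² + 3.1²) ≈ 4.0.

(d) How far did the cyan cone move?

3.5

The cyan cone was near (8.4, 6.9) before and (6.5, 4.0) after, so it travelled √(1.9² + 2.9²) ≈ 3.5 units.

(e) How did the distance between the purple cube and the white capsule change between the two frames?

+1.1

The distance was about 4.5 in the first image and 5.6 in the second, so they moved 1.1 units further apart.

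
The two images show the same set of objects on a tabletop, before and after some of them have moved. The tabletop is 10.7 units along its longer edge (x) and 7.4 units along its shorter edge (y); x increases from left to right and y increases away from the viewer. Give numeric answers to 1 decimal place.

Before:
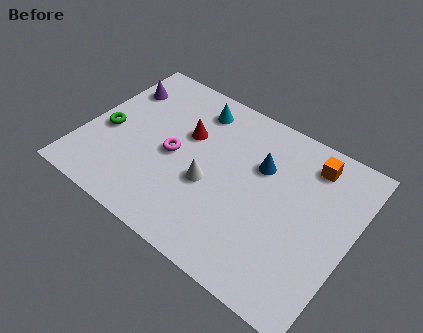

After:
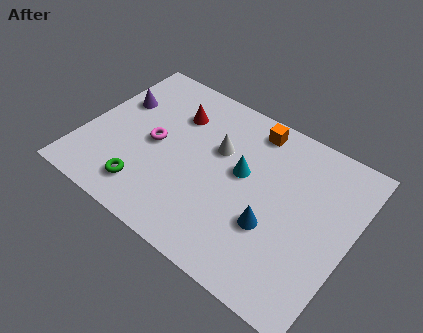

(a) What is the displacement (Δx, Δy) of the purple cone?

(0.1, -0.7)

The purple cone started near (0.9, 5.5) and ended near (1.0, 4.8).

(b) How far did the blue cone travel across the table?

2.5

The blue cone moved from about (6.9, 4.9) to (7.8, 2.6), a distance of √(0.9² + 2.3²) ≈ 2.5.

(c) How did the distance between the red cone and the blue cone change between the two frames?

+2.3

They were about 3.0 units apart before and 5.3 after — 2.3 units further apart.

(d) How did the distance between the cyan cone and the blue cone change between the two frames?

-0.9

Before: roughly 3.1 units apart; after: 2.2. That's 0.9 units closer together.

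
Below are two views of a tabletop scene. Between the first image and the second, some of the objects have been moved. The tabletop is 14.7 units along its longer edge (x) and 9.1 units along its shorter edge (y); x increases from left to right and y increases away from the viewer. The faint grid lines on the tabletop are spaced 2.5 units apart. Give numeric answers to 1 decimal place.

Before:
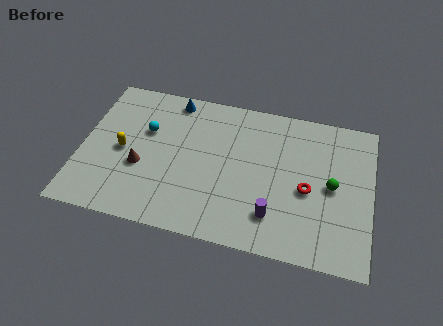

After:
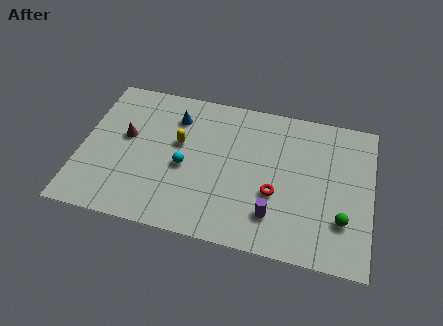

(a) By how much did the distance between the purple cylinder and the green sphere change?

-0.3

Before: roughly 3.7 units apart; after: 3.4. That's 0.3 units closer together.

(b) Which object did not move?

the purple cylinder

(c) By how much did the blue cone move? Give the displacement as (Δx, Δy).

(0.2, -1.1)

From the two frames, the blue cone sits at roughly (4.4, 8.1) before and (4.6, 7.0) after.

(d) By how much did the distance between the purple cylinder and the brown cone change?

+1.4

Before: roughly 6.9 units apart; after: 8.3. That's 1.4 units further apart.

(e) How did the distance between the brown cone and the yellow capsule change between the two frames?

+1.4

Before: roughly 1.3 units apart; after: 2.7. That's 1.4 units further apart.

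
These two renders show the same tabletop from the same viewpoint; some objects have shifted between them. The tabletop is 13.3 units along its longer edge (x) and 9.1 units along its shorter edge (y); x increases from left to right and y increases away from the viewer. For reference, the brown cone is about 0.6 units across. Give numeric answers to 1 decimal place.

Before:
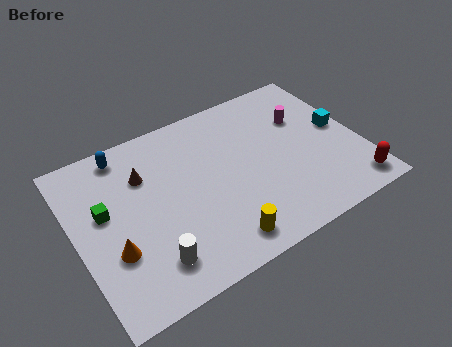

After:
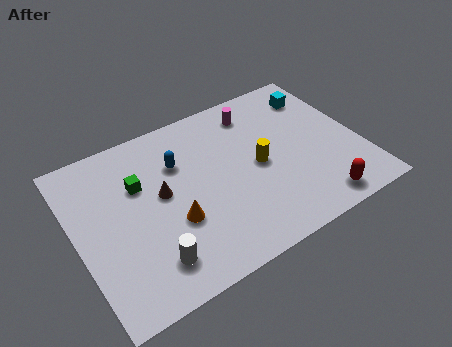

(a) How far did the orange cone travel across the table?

2.8

The orange cone was near (1.5, 3.1) before and (4.3, 3.3) after, so it travelled √(2.8² + 0.2²) ≈ 2.8 units.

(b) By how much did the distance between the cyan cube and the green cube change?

-2.2

They were about 11.1 units apart before and 8.9 after — 2.2 units closer together.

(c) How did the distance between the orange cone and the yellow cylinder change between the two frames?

-0.6

Before: roughly 4.9 units apart; after: 4.3. That's 0.6 units closer together.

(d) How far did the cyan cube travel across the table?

2.5

The cyan cube was near (12.5, 4.8) before and (11.9, 7.2) after, so it travelled √(0.6² + 2.4²) ≈ 2.5 units.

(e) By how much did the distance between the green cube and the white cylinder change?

+0.4

They were about 3.8 units apart before and 4.2 after — 0.4 units further apart.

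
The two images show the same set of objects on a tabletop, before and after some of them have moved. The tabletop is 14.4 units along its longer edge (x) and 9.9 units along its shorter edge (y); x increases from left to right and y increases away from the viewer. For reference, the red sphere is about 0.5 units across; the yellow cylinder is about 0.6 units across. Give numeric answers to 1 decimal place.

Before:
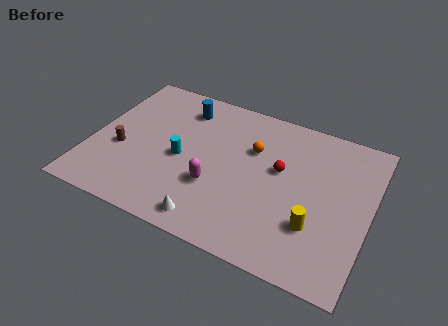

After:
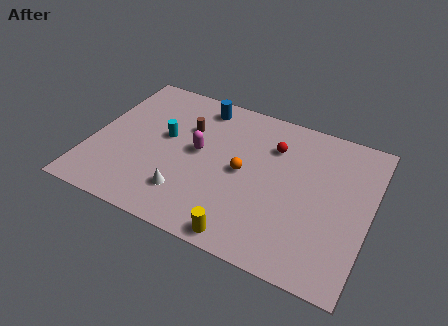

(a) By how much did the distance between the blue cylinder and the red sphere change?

-1.6

The distance was about 5.8 in the first image and 4.2 in the second, so they moved 1.6 units closer together.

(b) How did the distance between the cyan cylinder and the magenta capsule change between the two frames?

-0.4

They were about 2.2 units apart before and 1.8 after — 0.4 units closer together.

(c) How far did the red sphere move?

1.5

The red sphere was near (9.7, 5.8) before and (9.2, 7.2) after, so it travelled √(0.5² + 1.4²) ≈ 1.5 units.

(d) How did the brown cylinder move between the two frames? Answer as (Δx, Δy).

(3.1, 2.8)

From the two frames, the brown cylinder sits at roughly (1.6, 3.9) before and (4.7, 6.7) after.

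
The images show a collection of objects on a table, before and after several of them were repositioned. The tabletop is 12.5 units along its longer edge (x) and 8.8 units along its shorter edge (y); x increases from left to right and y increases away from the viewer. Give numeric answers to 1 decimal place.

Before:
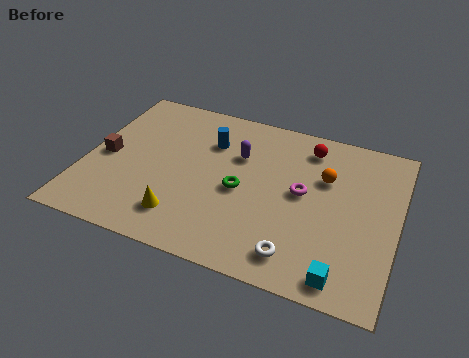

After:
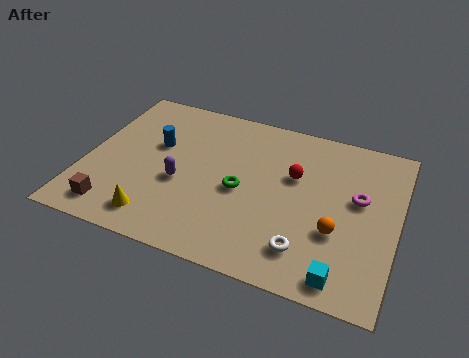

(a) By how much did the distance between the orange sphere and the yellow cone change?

+0.6

They were about 6.6 units apart before and 7.2 after — 0.6 units further apart.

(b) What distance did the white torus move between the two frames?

0.5

The white torus moved from about (8.8, 1.4) to (9.1, 1.8), a distance of √(0.3² + 0.4²) ≈ 0.5.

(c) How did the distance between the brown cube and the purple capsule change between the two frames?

-2.2

They were about 5.5 units apart before and 3.3 after — 2.2 units closer together.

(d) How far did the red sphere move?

1.8

The red sphere moved from about (8.7, 7.3) to (8.3, 5.5), a distance of √(0.4² + 1.8²) ≈ 1.8.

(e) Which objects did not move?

the green torus and the cyan cube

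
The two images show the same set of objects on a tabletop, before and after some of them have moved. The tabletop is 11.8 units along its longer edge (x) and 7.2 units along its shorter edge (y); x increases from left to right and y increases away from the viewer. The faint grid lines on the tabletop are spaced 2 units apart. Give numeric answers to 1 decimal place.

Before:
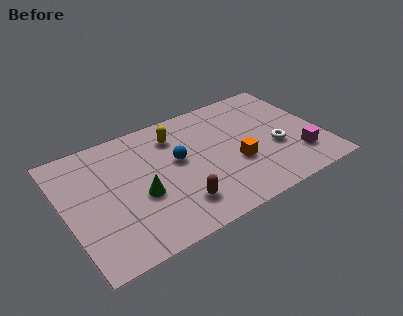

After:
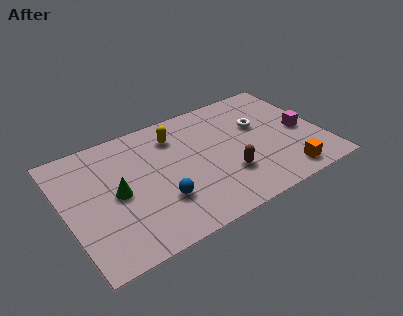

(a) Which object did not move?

the yellow capsule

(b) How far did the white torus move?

1.8

The white torus moved from about (9.6, 2.8) to (9.1, 4.5), a distance of √(0.5² + 1.7²) ≈ 1.8.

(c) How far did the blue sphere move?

2.2

From (5.2, 4.1) to (4.1, 2.2), the blue sphere covered √(1.1² + 1.9²) ≈ 2.2 units.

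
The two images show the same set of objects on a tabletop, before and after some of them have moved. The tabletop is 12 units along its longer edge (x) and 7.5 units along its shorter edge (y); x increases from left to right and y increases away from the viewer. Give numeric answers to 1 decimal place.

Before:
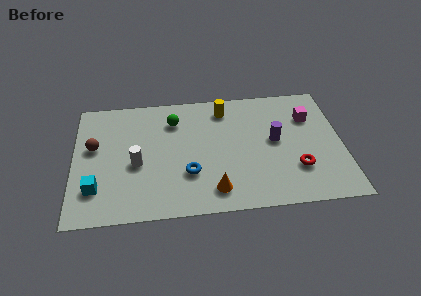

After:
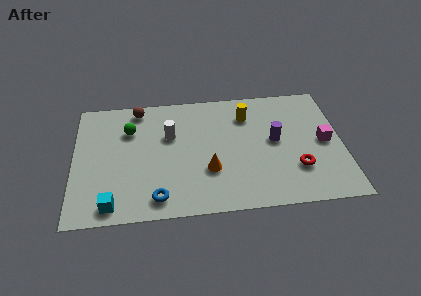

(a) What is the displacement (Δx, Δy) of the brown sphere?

(2.0, 2.2)

The brown sphere was at about (0.9, 4.4) and moved to about (2.9, 6.6).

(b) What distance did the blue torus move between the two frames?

1.9

The blue torus moved from about (5.1, 2.4) to (3.7, 1.1), a distance of √(1.4² + 1.3²) ≈ 1.9.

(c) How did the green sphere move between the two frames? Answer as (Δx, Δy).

(-2.0, -0.4)

The green sphere was at about (4.5, 5.7) and moved to about (2.5, 5.3).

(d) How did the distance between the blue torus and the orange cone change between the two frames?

+1.1

Before: roughly 1.6 units apart; after: 2.7. That's 1.1 units further apart.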